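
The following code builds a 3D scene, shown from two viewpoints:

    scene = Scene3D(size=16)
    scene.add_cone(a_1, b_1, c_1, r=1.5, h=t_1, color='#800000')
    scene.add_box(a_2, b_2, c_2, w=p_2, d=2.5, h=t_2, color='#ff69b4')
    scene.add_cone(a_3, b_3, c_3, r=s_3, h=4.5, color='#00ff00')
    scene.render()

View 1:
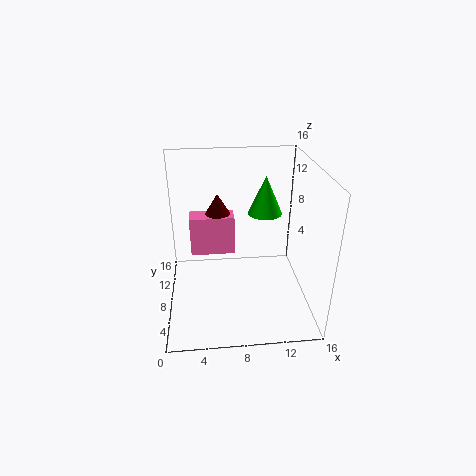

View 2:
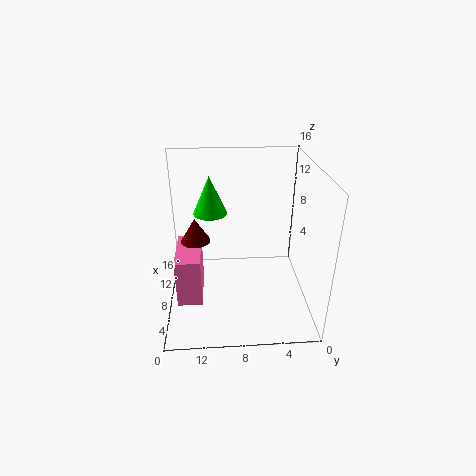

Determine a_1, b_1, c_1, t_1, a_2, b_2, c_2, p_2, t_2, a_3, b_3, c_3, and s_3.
a_1 = 6; b_1 = 12.5; c_1 = 9; t_1 = 2.5; a_2 = 2.5; b_2 = 12; c_2 = 3.5; p_2 = 5.5; t_2 = 5; a_3 = 11.5; b_3 = 11; c_3 = 9.5; s_3 = 2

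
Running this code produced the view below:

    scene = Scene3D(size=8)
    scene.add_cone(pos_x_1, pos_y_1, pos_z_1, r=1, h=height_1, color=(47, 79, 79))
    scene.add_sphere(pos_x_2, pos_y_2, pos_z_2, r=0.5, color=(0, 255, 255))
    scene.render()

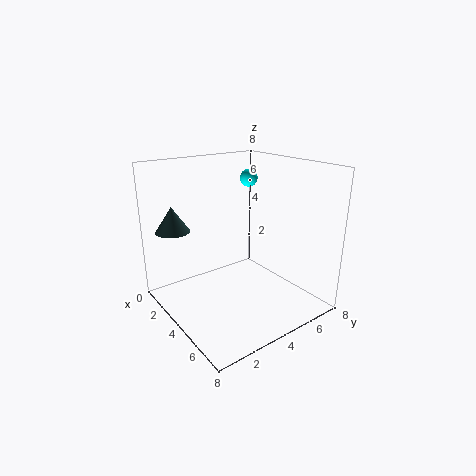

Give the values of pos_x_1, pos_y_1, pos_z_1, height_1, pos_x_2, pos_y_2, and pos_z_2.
pos_x_1 = 1; pos_y_1 = 1.5; pos_z_1 = 4; height_1 = 1.5; pos_x_2 = 3; pos_y_2 = 5.5; pos_z_2 = 7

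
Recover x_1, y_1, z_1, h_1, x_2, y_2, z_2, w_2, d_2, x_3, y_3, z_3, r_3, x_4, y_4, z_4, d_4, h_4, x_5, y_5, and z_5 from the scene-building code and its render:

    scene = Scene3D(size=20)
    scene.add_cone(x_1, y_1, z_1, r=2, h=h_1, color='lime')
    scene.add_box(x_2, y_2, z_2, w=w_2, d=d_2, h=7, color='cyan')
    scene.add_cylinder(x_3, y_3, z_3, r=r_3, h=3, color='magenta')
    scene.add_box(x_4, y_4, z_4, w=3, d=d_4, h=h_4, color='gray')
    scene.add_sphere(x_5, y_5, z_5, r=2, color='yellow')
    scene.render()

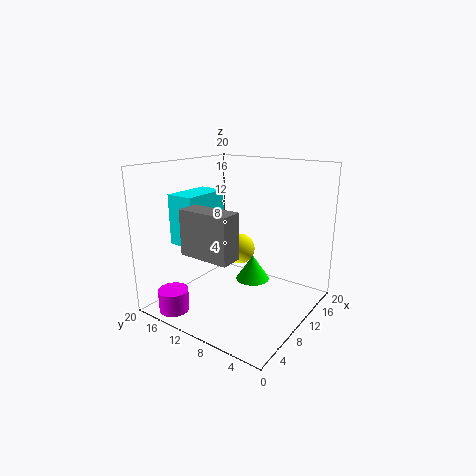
x_1 = 6; y_1 = 5; z_1 = 7; h_1 = 3; x_2 = 5; y_2 = 14; z_2 = 9; w_2 = 7; d_2 = 4; x_3 = 2; y_3 = 15; z_3 = 1; r_3 = 2; x_4 = 3; y_4 = 7; z_4 = 9; d_4 = 7; h_4 = 6; x_5 = 9; y_5 = 9; z_5 = 9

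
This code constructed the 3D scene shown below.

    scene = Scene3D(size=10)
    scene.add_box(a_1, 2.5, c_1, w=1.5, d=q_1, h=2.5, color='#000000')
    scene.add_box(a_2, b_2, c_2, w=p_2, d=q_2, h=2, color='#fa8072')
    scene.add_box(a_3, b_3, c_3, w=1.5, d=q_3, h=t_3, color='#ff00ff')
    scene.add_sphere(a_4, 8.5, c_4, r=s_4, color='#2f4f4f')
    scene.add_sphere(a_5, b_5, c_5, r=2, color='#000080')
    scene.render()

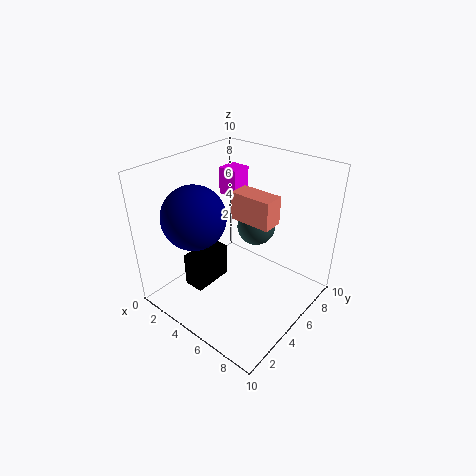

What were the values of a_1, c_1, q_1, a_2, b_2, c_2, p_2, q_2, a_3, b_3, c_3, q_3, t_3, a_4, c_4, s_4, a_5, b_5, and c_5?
a_1 = 2; c_1 = 1; q_1 = 3; a_2 = 4; b_2 = 5.5; c_2 = 6; p_2 = 3; q_2 = 1.5; a_3 = 2; b_3 = 6.5; c_3 = 7; q_3 = 1.5; t_3 = 2; a_4 = 4; c_4 = 4; s_4 = 1.5; a_5 = 4; b_5 = 2; c_5 = 7.5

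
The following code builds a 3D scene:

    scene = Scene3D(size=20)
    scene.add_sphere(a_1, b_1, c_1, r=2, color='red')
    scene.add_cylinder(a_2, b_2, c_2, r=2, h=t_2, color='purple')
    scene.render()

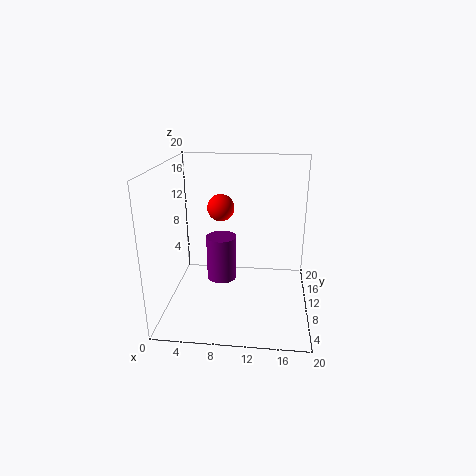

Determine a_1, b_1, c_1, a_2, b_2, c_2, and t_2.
a_1 = 7
b_1 = 14
c_1 = 13
a_2 = 8
b_2 = 8
c_2 = 5
t_2 = 6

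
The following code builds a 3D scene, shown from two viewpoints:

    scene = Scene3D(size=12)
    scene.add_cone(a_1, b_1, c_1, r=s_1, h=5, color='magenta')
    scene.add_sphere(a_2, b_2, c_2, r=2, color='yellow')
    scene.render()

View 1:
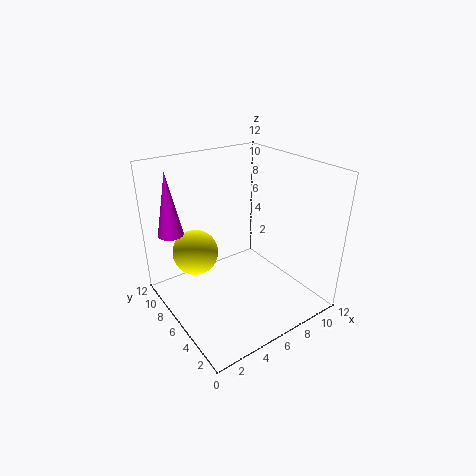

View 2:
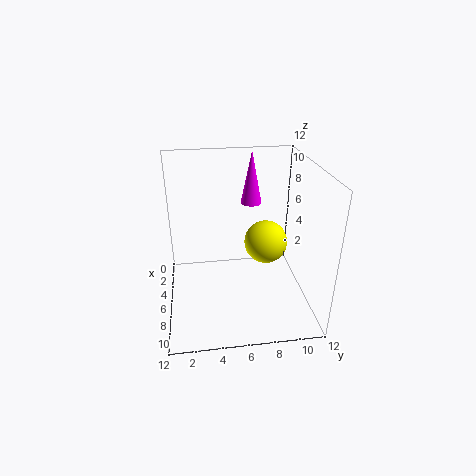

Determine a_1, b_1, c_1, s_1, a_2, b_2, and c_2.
a_1 = 1; b_1 = 8; c_1 = 7; s_1 = 1; a_2 = 3.5; b_2 = 9; c_2 = 4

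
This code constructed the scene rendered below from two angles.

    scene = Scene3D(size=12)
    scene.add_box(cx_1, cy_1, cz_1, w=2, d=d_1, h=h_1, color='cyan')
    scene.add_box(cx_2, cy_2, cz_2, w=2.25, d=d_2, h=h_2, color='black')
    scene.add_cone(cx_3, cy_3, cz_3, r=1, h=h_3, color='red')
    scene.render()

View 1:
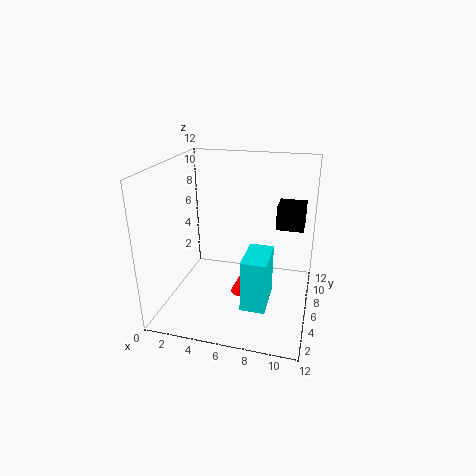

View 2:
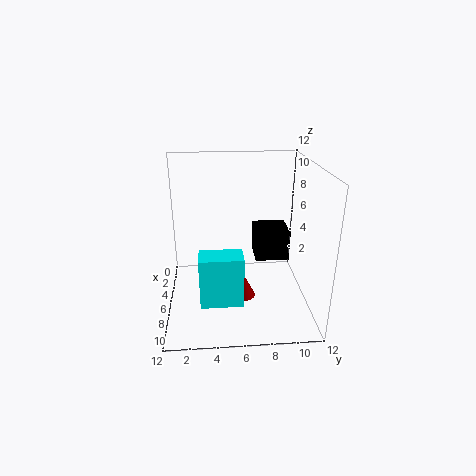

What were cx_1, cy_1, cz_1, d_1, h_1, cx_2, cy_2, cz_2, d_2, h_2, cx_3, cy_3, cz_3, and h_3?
cx_1 = 7; cy_1 = 2.75; cz_1 = 1.25; d_1 = 3.5; h_1 = 4.25; cx_2 = 9; cy_2 = 6.75; cz_2 = 6.75; d_2 = 2.25; h_2 = 2; cx_3 = 6.25; cy_3 = 6.5; cz_3 = 0.5; h_3 = 2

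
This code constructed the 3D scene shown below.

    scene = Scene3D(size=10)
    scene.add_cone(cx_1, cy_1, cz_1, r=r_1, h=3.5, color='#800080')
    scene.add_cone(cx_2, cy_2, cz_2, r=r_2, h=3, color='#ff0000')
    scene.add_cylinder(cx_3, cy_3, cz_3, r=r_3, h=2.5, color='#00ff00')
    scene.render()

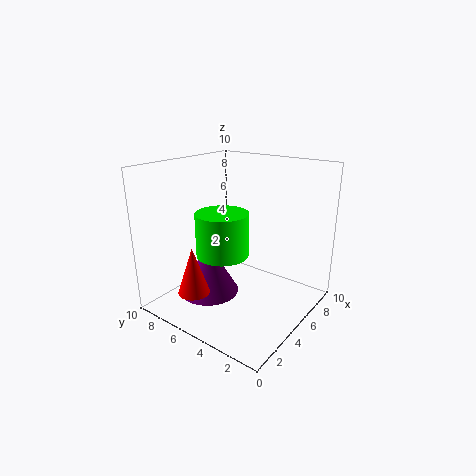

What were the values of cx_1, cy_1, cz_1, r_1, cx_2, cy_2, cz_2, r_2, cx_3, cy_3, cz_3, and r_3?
cx_1 = 3, cy_1 = 6, cz_1 = 1.5, r_1 = 2, cx_2 = 1, cy_2 = 5.5, cz_2 = 2.5, r_2 = 1, cx_3 = 1.5, cy_3 = 3.5, cz_3 = 5.5, r_3 = 1.5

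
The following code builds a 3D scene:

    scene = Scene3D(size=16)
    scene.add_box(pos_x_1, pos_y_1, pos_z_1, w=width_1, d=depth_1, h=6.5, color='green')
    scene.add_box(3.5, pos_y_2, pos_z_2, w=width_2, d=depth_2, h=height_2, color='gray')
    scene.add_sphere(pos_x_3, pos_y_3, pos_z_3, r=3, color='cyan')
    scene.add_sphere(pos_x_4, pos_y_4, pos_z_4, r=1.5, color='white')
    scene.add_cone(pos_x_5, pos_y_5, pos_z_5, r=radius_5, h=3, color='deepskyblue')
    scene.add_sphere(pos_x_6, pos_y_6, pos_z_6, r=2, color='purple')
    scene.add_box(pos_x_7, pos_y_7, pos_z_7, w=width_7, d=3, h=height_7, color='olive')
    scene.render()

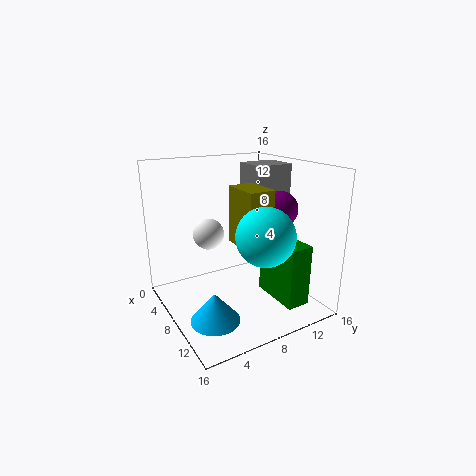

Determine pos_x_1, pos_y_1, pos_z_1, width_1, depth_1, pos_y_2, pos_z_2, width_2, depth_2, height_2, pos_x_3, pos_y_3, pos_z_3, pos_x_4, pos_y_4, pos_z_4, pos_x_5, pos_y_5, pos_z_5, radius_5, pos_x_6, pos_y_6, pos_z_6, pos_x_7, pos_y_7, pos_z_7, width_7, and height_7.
pos_x_1 = 9.5, pos_y_1 = 10, pos_z_1 = 2, width_1 = 5.5, depth_1 = 2.5, pos_y_2 = 11, pos_z_2 = 10, width_2 = 4, depth_2 = 4.5, height_2 = 5.5, pos_x_3 = 12.5, pos_y_3 = 8.5, pos_z_3 = 9.5, pos_x_4 = 10, pos_y_4 = 3.5, pos_z_4 = 10, pos_x_5 = 12, pos_y_5 = 3, pos_z_5 = 1.5, radius_5 = 2.5, pos_x_6 = 9.5, pos_y_6 = 12.5, pos_z_6 = 11, pos_x_7 = 6, pos_y_7 = 8, pos_z_7 = 7, width_7 = 4.5, height_7 = 6.5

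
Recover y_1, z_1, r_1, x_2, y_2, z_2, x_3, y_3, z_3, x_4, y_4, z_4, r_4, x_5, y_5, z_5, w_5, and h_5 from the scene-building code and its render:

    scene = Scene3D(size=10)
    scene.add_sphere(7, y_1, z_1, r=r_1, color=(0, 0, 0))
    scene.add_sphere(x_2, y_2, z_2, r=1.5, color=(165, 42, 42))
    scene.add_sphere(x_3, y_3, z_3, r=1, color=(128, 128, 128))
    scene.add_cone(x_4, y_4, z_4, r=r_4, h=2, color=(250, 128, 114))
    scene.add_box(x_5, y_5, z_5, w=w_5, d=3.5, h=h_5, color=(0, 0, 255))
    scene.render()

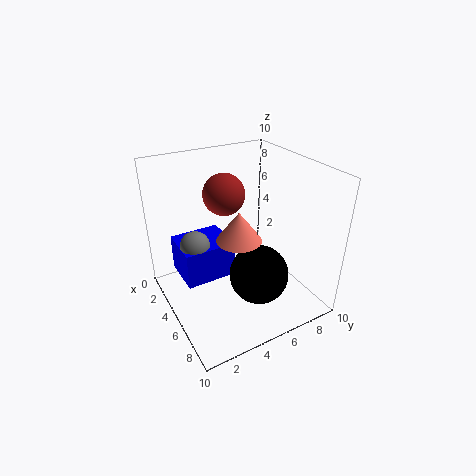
y_1 = 5.5, z_1 = 3, r_1 = 2, x_2 = 3, y_2 = 5, z_2 = 7.5, x_3 = 4.5, y_3 = 2, z_3 = 5, x_4 = 6, y_4 = 4.5, z_4 = 5.5, r_4 = 1.5, x_5 = 2.5, y_5 = 1, z_5 = 2.5, w_5 = 3, h_5 = 2.5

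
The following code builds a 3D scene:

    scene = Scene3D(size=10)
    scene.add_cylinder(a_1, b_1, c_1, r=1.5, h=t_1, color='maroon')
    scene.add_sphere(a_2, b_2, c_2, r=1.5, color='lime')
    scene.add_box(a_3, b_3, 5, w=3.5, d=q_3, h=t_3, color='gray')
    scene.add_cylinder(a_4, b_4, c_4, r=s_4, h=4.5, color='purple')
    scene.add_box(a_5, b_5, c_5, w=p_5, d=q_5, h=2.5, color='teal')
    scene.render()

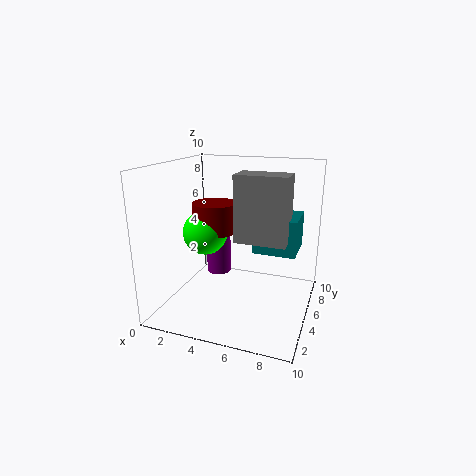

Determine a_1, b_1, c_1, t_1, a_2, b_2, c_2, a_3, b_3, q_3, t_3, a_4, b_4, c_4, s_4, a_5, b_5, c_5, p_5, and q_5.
a_1 = 3.5; b_1 = 4.5; c_1 = 5.5; t_1 = 2; a_2 = 3; b_2 = 4; c_2 = 5.5; a_3 = 5; b_3 = 4; q_3 = 2; t_3 = 4.5; a_4 = 2; b_4 = 8.5; c_4 = 0.5; s_4 = 1; a_5 = 6; b_5 = 5; c_5 = 4; p_5 = 3; q_5 = 3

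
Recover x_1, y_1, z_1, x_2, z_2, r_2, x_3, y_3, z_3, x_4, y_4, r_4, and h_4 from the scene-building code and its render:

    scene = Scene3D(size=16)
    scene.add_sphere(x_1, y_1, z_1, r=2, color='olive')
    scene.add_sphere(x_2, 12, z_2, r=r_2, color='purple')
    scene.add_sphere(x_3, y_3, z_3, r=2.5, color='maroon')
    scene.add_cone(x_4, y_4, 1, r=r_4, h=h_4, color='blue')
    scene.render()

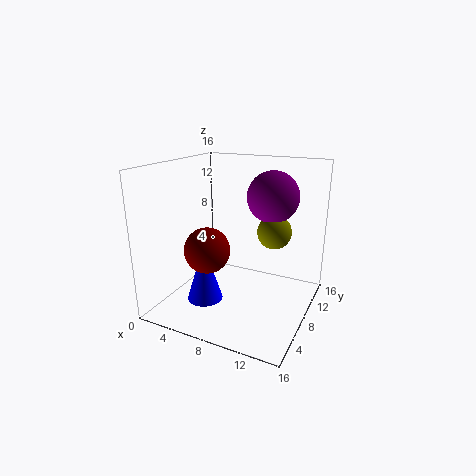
x_1 = 11, y_1 = 11.5, z_1 = 8, x_2 = 10.5, z_2 = 12, r_2 = 3, x_3 = 5.5, y_3 = 5.5, z_3 = 7, x_4 = 5, y_4 = 5.5, r_4 = 2, h_4 = 6.5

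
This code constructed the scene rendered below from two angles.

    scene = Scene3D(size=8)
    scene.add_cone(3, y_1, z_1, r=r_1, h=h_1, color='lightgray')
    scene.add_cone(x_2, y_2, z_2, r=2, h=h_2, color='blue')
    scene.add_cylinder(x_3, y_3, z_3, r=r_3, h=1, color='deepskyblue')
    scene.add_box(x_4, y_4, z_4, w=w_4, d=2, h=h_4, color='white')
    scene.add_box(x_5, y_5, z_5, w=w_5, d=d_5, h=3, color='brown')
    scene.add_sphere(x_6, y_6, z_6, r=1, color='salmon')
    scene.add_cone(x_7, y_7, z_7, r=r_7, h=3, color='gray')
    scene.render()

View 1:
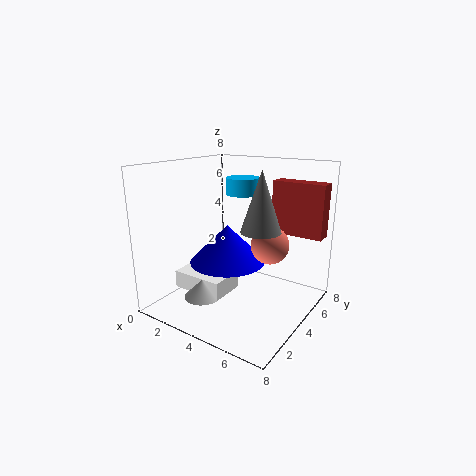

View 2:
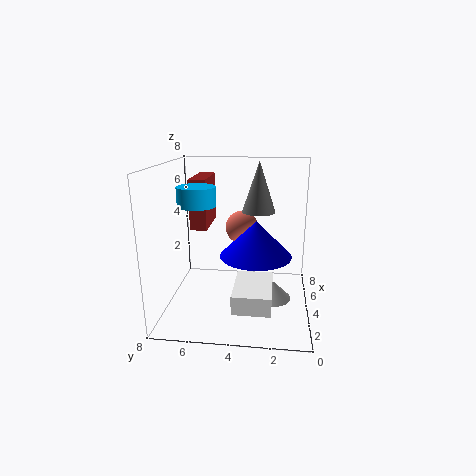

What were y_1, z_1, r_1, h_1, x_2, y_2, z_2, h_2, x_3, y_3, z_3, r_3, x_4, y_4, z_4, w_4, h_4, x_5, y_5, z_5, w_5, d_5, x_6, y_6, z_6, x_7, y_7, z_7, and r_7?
y_1 = 2; z_1 = 1; r_1 = 1; h_1 = 1; x_2 = 4; y_2 = 3; z_2 = 3; h_2 = 2; x_3 = 3; y_3 = 6; z_3 = 6; r_3 = 1; x_4 = 1; y_4 = 2; z_4 = 1; w_4 = 3; h_4 = 1; x_5 = 5; y_5 = 6; z_5 = 4; w_5 = 3; d_5 = 1; x_6 = 6; y_6 = 4; z_6 = 4; x_7 = 6; y_7 = 3; z_7 = 5; r_7 = 1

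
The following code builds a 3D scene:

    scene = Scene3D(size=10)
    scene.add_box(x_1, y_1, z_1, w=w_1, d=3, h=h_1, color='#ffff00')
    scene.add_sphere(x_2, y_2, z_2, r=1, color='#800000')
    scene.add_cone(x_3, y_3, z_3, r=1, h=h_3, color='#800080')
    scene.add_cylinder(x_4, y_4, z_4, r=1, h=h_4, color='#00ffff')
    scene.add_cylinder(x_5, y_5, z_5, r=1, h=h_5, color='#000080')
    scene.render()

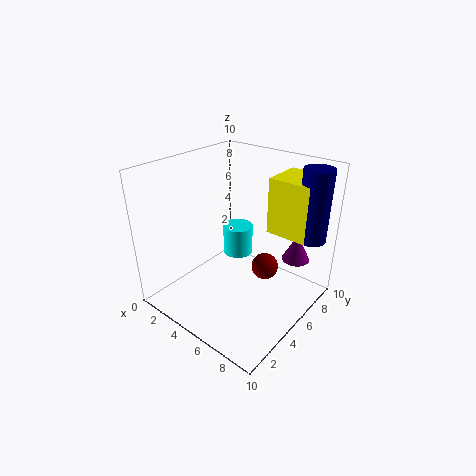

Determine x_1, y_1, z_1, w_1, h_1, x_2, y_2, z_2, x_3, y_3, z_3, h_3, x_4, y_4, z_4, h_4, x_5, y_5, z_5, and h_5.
x_1 = 6
y_1 = 7
z_1 = 5
w_1 = 3
h_1 = 4
x_2 = 6
y_2 = 7
z_2 = 2
x_3 = 8
y_3 = 8
z_3 = 3
h_3 = 2
x_4 = 5
y_4 = 5
z_4 = 4
h_4 = 2
x_5 = 9
y_5 = 8
z_5 = 5
h_5 = 5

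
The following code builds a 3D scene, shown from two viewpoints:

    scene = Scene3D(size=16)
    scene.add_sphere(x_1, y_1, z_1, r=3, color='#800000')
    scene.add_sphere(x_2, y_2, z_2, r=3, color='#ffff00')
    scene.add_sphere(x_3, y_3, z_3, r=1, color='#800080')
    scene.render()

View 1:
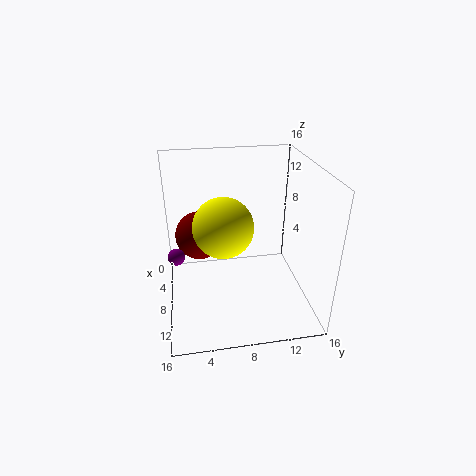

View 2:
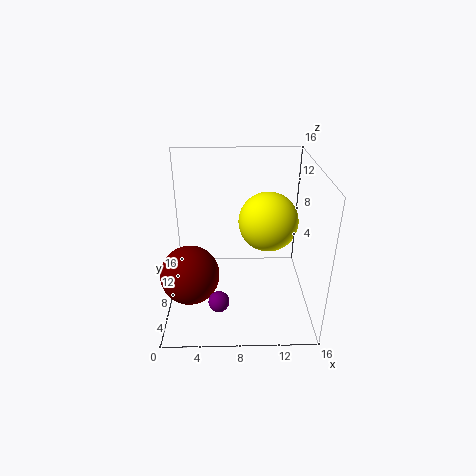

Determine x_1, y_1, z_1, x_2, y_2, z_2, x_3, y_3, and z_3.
x_1 = 3, y_1 = 4, z_1 = 6, x_2 = 11, y_2 = 6, z_2 = 11, x_3 = 6, y_3 = 1, z_3 = 5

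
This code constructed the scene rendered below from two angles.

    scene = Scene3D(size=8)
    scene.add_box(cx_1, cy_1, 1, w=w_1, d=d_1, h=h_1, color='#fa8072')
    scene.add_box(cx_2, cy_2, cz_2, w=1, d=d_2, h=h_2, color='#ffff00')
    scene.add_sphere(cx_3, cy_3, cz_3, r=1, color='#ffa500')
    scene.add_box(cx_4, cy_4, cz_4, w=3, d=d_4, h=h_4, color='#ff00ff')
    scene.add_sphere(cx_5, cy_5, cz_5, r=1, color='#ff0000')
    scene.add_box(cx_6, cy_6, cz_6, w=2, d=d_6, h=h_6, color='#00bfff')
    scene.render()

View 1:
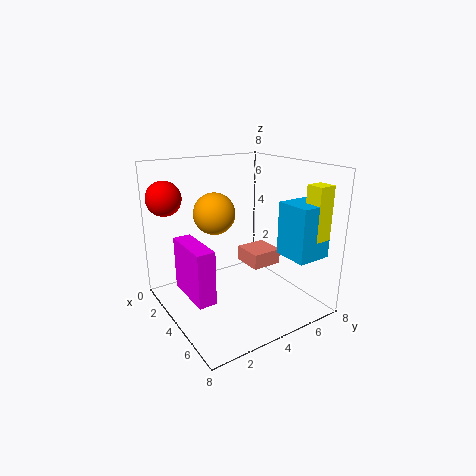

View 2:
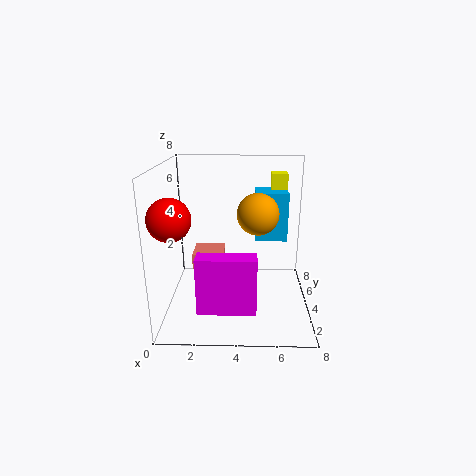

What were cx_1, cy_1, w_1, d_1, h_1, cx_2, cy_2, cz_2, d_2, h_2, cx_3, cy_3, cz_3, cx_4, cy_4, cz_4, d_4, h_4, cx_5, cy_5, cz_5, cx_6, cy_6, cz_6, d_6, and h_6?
cx_1 = 1, cy_1 = 6, w_1 = 2, d_1 = 2, h_1 = 1, cx_2 = 6, cy_2 = 7, cz_2 = 4, d_2 = 1, h_2 = 3, cx_3 = 5, cy_3 = 2, cz_3 = 6, cx_4 = 2, cy_4 = 1, cz_4 = 1, d_4 = 1, h_4 = 3, cx_5 = 1, cy_5 = 1, cz_5 = 6, cx_6 = 5, cy_6 = 6, cz_6 = 3, d_6 = 2, h_6 = 3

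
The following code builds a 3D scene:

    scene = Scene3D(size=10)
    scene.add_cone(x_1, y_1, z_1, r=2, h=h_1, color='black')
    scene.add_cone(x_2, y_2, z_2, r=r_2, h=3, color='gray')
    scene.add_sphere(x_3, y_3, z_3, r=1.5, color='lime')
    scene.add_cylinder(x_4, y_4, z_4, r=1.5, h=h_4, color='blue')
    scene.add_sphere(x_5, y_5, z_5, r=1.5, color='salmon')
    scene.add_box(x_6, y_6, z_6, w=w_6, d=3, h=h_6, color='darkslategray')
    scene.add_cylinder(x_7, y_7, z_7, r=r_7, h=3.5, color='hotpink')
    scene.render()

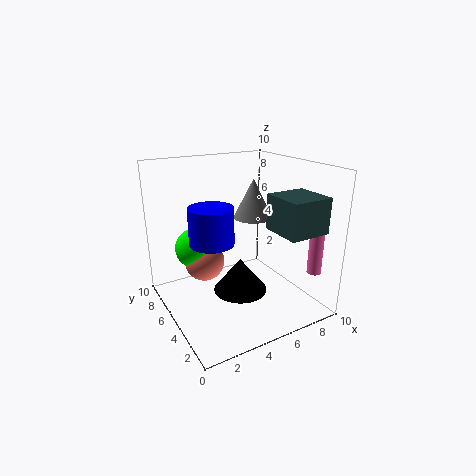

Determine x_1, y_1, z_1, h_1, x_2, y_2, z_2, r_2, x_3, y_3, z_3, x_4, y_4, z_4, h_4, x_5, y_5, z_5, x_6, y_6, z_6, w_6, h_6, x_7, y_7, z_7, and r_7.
x_1 = 5.5
y_1 = 5.5
z_1 = 0.5
h_1 = 2.5
x_2 = 7.5
y_2 = 7
z_2 = 5.5
r_2 = 1.5
x_3 = 3
y_3 = 8
z_3 = 3.5
x_4 = 3
y_4 = 5
z_4 = 5
h_4 = 2.5
x_5 = 3.5
y_5 = 7.5
z_5 = 2.5
x_6 = 7
y_6 = 1.5
z_6 = 5.5
w_6 = 3
h_6 = 2.5
x_7 = 9.5
y_7 = 2
z_7 = 2.5
r_7 = 0.5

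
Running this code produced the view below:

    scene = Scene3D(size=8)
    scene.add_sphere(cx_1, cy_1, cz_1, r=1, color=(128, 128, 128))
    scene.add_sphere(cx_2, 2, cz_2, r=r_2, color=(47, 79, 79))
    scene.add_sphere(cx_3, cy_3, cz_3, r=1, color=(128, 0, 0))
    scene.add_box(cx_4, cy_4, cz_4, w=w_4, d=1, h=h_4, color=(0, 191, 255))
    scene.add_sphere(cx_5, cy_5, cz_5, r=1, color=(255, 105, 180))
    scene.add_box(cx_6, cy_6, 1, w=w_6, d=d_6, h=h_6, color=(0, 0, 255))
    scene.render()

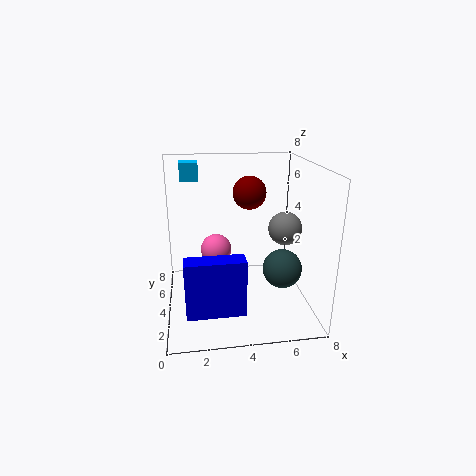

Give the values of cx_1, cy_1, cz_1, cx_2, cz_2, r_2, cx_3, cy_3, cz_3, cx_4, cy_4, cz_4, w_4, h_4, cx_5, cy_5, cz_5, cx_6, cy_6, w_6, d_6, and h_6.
cx_1 = 7, cy_1 = 5, cz_1 = 4, cx_2 = 6, cz_2 = 3, r_2 = 1, cx_3 = 5, cy_3 = 6, cz_3 = 6, cx_4 = 1, cy_4 = 5, cz_4 = 7, w_4 = 1, h_4 = 1, cx_5 = 3, cy_5 = 7, cz_5 = 2, cx_6 = 1, cy_6 = 1, w_6 = 3, d_6 = 1, h_6 = 3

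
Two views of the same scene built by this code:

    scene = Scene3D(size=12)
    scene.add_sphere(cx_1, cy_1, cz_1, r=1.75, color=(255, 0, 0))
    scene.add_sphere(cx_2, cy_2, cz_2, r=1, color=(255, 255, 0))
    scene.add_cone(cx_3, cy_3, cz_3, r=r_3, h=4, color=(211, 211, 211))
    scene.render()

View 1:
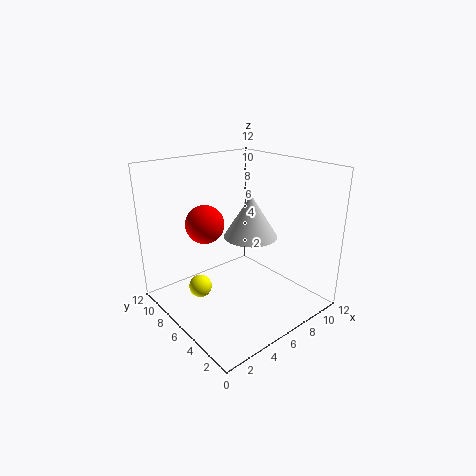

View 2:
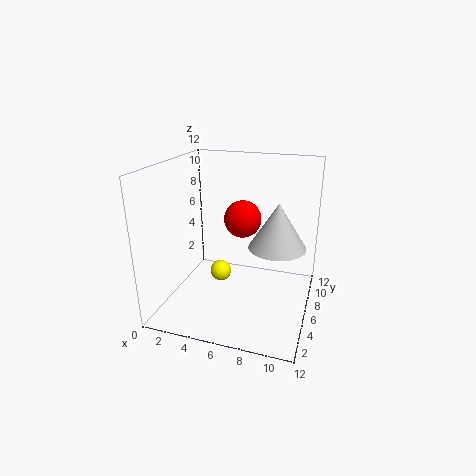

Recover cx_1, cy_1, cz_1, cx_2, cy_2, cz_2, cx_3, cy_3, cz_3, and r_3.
cx_1 = 5.25; cy_1 = 9.75; cz_1 = 6.25; cx_2 = 3.5; cy_2 = 8.25; cz_2 = 1.25; cx_3 = 9; cy_3 = 7.75; cz_3 = 4.75; r_3 = 2.5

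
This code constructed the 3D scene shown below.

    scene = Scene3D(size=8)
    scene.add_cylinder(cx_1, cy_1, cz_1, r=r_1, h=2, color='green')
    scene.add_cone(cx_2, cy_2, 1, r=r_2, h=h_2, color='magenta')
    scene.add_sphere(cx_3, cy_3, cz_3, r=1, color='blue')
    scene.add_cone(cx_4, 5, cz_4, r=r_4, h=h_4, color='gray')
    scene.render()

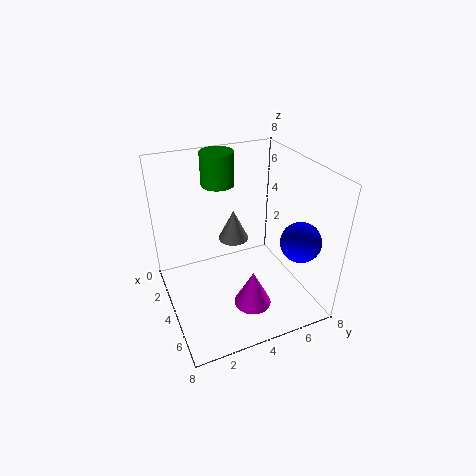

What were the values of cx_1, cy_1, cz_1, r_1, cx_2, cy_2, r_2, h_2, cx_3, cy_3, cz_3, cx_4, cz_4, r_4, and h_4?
cx_1 = 1; cy_1 = 4; cz_1 = 6; r_1 = 1; cx_2 = 6; cy_2 = 4; r_2 = 1; h_2 = 2; cx_3 = 7; cy_3 = 6; cz_3 = 5; cx_4 = 1; cz_4 = 2; r_4 = 1; h_4 = 2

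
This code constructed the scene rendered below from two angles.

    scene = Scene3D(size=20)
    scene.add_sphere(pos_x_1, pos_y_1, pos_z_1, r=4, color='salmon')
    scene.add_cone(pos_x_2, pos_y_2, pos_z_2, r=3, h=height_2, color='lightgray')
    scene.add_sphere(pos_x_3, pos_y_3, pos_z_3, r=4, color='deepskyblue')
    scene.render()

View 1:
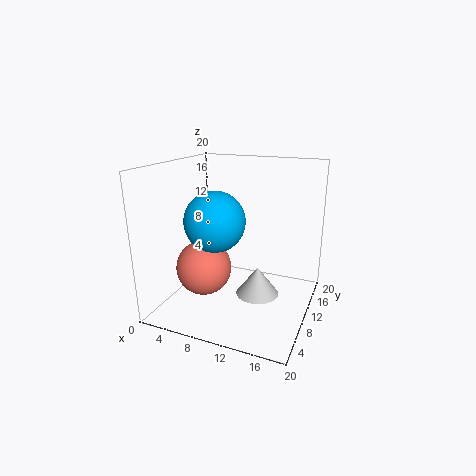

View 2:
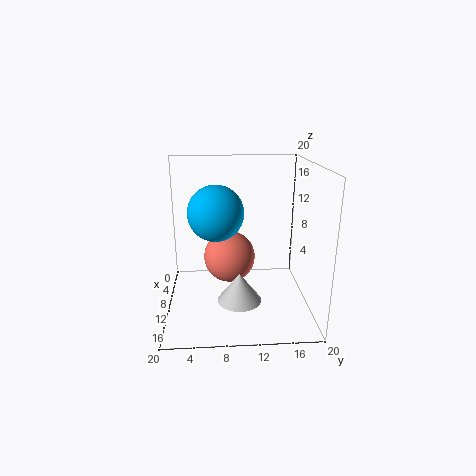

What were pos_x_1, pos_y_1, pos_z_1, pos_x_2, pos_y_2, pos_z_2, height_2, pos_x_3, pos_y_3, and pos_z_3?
pos_x_1 = 5, pos_y_1 = 9, pos_z_1 = 5, pos_x_2 = 13, pos_y_2 = 10, pos_z_2 = 2, height_2 = 4, pos_x_3 = 8, pos_y_3 = 7, pos_z_3 = 13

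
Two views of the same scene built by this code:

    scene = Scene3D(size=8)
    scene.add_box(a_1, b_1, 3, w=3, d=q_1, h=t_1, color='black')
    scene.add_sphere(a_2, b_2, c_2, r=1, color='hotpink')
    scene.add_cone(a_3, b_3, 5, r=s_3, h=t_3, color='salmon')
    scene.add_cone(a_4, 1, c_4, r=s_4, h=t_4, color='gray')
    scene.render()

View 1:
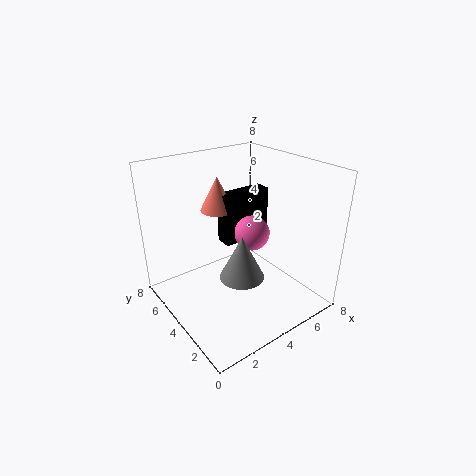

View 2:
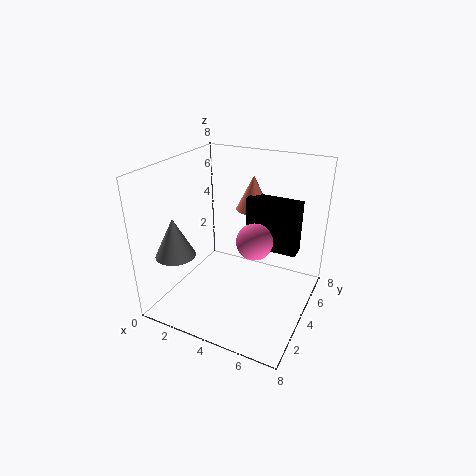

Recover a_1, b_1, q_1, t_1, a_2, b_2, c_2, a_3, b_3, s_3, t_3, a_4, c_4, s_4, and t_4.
a_1 = 4, b_1 = 5, q_1 = 1, t_1 = 3, a_2 = 5, b_2 = 4, c_2 = 4, a_3 = 4, b_3 = 6, s_3 = 1, t_3 = 2, a_4 = 2, c_4 = 4, s_4 = 1, t_4 = 2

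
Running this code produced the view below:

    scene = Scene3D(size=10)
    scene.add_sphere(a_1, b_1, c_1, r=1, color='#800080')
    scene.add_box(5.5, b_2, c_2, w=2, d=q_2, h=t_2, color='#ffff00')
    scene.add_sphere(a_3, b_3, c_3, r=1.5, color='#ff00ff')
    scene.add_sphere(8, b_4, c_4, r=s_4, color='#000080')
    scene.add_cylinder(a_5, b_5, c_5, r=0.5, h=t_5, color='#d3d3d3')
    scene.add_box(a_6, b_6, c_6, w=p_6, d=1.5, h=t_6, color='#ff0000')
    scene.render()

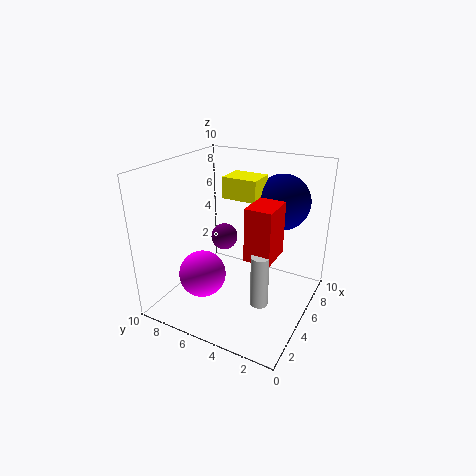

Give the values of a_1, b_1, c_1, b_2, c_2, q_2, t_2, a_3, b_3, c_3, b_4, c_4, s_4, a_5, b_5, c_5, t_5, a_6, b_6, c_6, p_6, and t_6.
a_1 = 6.5
b_1 = 7
c_1 = 4
b_2 = 4
c_2 = 7.5
q_2 = 2.5
t_2 = 1.5
a_3 = 2
b_3 = 6
c_3 = 3.5
b_4 = 3
c_4 = 7
s_4 = 2
a_5 = 1
b_5 = 1.5
c_5 = 3.5
t_5 = 3
a_6 = 1
b_6 = 1
c_6 = 6
p_6 = 2
t_6 = 3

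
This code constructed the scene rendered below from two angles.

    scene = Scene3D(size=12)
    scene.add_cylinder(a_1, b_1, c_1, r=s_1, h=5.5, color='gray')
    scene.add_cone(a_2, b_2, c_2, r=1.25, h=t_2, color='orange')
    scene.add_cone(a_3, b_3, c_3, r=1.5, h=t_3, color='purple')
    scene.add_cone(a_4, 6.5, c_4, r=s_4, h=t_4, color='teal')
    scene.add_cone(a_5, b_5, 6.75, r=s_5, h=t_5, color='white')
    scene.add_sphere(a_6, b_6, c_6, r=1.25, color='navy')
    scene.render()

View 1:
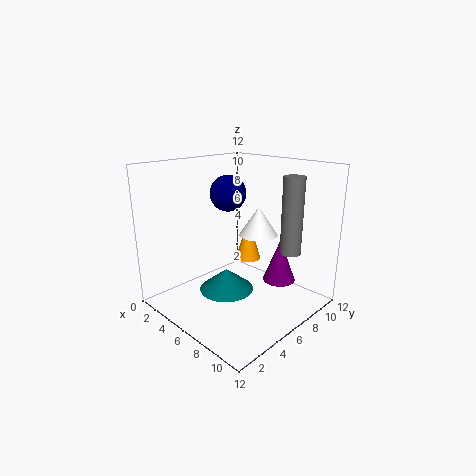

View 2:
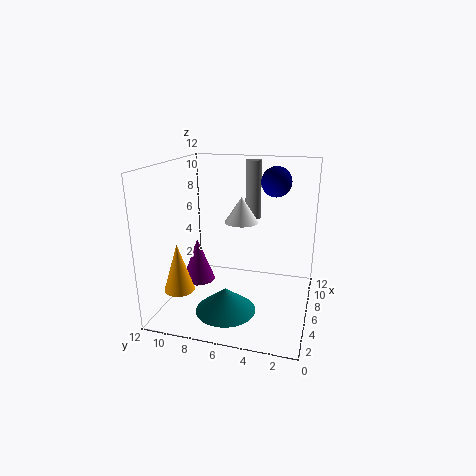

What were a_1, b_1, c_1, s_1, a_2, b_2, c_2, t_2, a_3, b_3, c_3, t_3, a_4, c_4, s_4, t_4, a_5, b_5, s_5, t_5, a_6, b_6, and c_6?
a_1 = 11.25; b_1 = 6; c_1 = 6.25; s_1 = 0.75; a_2 = 3.25; b_2 = 10.25; c_2 = 2; t_2 = 4; a_3 = 7.25; b_3 = 10.25; c_3 = 1; t_3 = 4; a_4 = 4; c_4 = 0.25; s_4 = 2.5; t_4 = 2; a_5 = 8; b_5 = 6.25; s_5 = 1.5; t_5 = 2.25; a_6 = 7.75; b_6 = 3.25; c_6 = 10.5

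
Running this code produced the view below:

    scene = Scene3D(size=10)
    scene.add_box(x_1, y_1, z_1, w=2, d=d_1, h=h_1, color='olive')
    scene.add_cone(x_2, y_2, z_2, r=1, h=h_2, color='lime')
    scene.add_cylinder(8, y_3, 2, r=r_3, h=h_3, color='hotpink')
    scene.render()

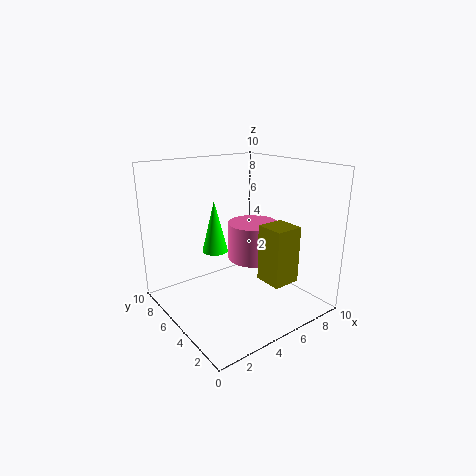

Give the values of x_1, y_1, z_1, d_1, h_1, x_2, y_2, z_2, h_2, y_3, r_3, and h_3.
x_1 = 6, y_1 = 2, z_1 = 2, d_1 = 2, h_1 = 4, x_2 = 5, y_2 = 8, z_2 = 3, h_2 = 4, y_3 = 7, r_3 = 2, h_3 = 3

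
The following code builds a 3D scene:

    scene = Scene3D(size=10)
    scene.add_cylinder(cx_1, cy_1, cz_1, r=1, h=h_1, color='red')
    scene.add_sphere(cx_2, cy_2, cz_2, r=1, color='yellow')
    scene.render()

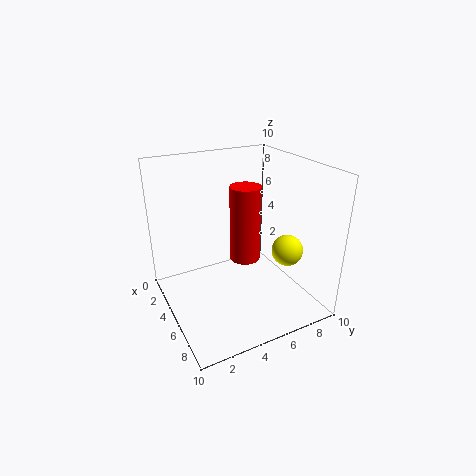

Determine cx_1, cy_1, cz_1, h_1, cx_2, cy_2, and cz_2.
cx_1 = 6, cy_1 = 5, cz_1 = 4, h_1 = 5, cx_2 = 8, cy_2 = 7, cz_2 = 5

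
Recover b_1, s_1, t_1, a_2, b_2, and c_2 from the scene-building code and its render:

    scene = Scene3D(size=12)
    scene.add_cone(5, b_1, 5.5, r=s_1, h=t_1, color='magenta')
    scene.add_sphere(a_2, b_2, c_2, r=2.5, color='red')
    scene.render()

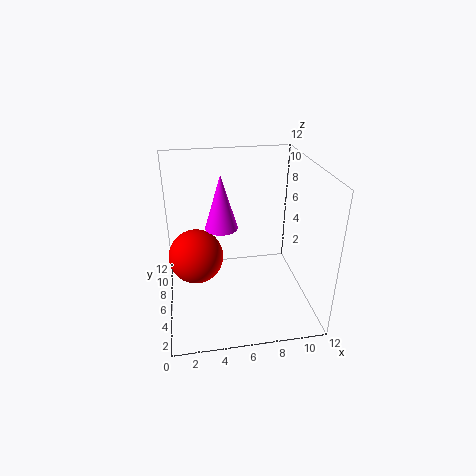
b_1 = 9; s_1 = 1.5; t_1 = 5; a_2 = 2.5; b_2 = 8.5; c_2 = 3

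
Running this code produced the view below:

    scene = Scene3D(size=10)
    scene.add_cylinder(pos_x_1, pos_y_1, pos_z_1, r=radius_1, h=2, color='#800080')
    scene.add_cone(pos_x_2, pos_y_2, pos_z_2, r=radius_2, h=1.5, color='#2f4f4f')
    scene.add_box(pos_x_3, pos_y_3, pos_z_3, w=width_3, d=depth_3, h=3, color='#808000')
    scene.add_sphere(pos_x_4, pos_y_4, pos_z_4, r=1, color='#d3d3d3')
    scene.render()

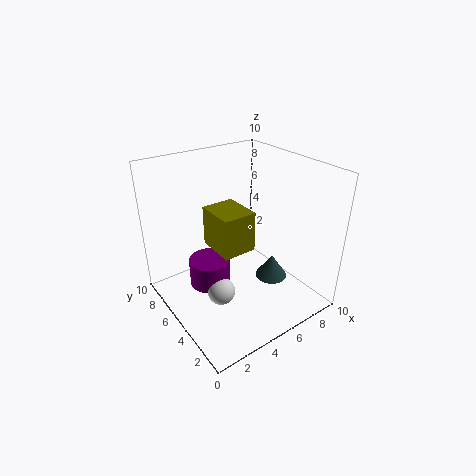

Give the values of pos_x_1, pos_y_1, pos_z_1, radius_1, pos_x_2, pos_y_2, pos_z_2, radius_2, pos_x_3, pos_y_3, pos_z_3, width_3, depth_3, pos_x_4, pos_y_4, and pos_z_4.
pos_x_1 = 3.5
pos_y_1 = 6.5
pos_z_1 = 1
radius_1 = 1.5
pos_x_2 = 5.5
pos_y_2 = 2
pos_z_2 = 3.5
radius_2 = 1
pos_x_3 = 4
pos_y_3 = 5
pos_z_3 = 3.5
width_3 = 2.5
depth_3 = 3
pos_x_4 = 3.5
pos_y_4 = 5
pos_z_4 = 1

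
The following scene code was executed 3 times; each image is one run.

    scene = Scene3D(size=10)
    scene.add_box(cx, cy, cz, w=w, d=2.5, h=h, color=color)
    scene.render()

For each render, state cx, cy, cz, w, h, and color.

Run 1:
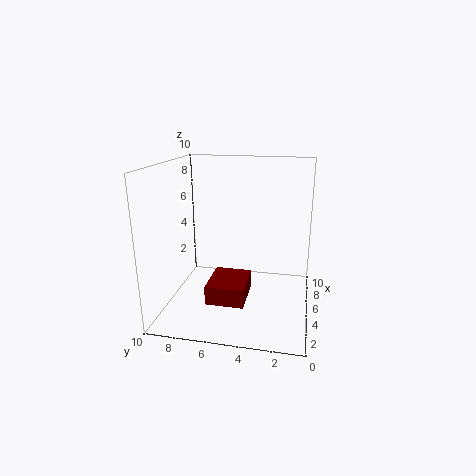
cx = 1.75, cy = 4, cz = 1.5, w = 3, h = 1.25, color = 'maroon'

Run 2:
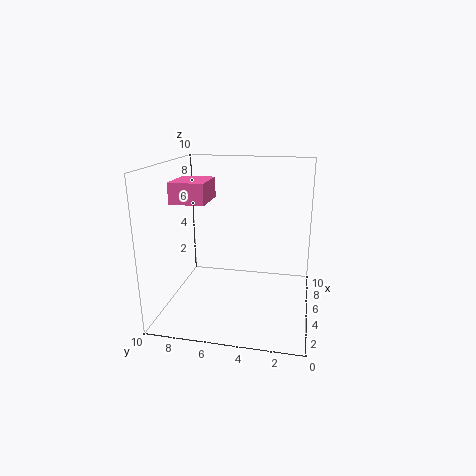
cx = 4.5, cy = 7.25, cz = 7.25, w = 3, h = 1.5, color = 'hotpink'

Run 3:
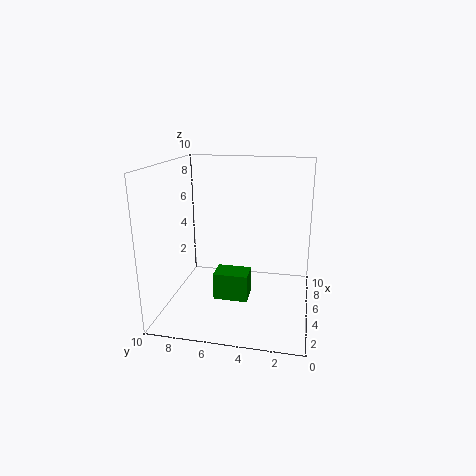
cx = 4.5, cy = 4.25, cz = 0.25, w = 1.75, h = 2, color = 'green'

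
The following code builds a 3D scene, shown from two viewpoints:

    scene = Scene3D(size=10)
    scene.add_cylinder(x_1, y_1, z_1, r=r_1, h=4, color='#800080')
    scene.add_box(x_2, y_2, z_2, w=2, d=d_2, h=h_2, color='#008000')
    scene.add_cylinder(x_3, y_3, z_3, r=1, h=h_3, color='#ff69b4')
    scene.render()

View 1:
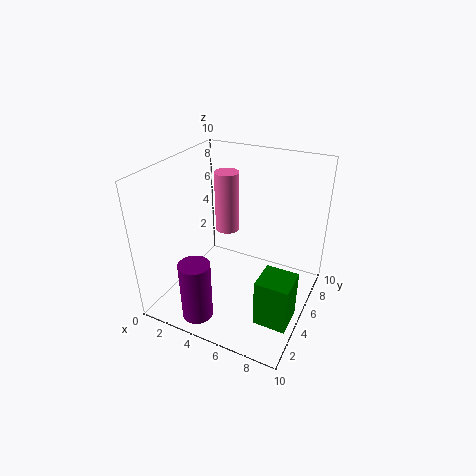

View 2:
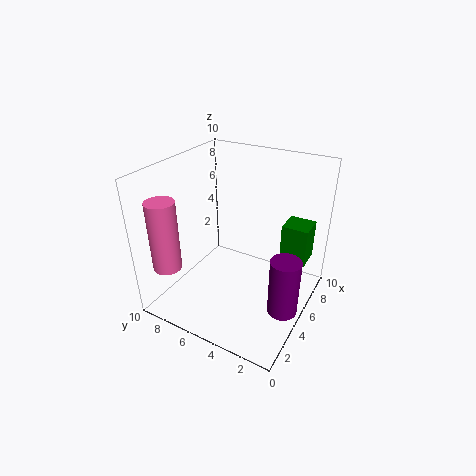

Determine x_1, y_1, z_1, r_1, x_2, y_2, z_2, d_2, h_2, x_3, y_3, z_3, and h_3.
x_1 = 4, y_1 = 1, z_1 = 1, r_1 = 1, x_2 = 8, y_2 = 1, z_2 = 2, d_2 = 2, h_2 = 3, x_3 = 2, y_3 = 9, z_3 = 3, h_3 = 5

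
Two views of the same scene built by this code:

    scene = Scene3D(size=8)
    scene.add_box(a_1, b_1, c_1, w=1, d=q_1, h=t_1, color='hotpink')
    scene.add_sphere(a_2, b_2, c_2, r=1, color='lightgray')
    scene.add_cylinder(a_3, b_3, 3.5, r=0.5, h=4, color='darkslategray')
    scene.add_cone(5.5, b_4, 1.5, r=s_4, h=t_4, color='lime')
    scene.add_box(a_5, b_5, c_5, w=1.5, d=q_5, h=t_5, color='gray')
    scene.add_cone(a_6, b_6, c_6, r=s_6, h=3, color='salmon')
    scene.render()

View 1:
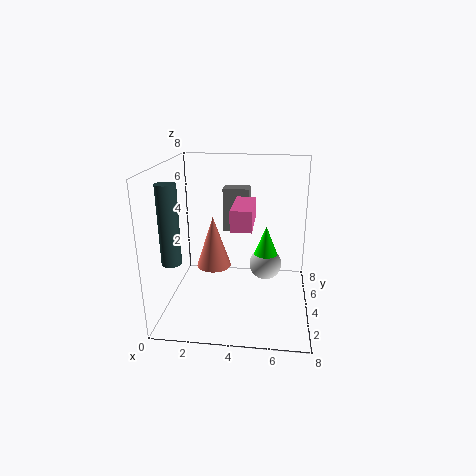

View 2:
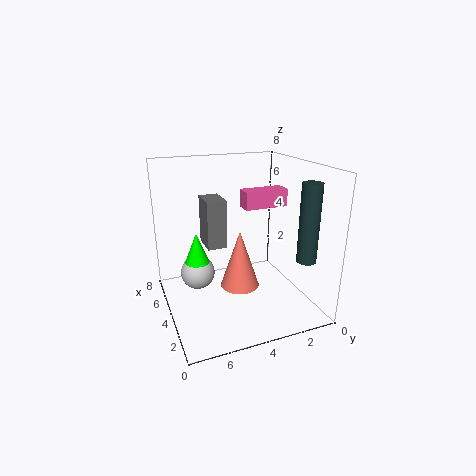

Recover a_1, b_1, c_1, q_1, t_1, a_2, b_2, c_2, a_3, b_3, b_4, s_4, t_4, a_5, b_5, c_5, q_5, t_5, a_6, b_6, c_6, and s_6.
a_1 = 4, b_1 = 1, c_1 = 5.5, q_1 = 2.5, t_1 = 1, a_2 = 5.5, b_2 = 6, c_2 = 1.5, a_3 = 1, b_3 = 1.5, b_4 = 6, s_4 = 1, t_4 = 2.5, a_5 = 3, b_5 = 5, c_5 = 4, q_5 = 1, t_5 = 2.5, a_6 = 2.5, b_6 = 4.5, c_6 = 2, s_6 = 1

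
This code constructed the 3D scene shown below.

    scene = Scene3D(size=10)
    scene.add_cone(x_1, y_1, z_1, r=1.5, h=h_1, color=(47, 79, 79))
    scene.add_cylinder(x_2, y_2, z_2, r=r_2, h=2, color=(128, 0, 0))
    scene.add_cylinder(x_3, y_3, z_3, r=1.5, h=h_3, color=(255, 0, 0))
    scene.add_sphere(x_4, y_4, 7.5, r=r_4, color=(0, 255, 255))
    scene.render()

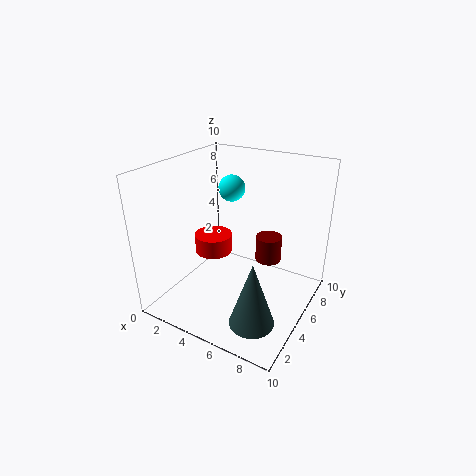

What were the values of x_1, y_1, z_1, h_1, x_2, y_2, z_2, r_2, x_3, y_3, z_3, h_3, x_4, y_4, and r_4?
x_1 = 7.5, y_1 = 2.5, z_1 = 0.5, h_1 = 4.5, x_2 = 6, y_2 = 8, z_2 = 2, r_2 = 1, x_3 = 1.5, y_3 = 7, z_3 = 2, h_3 = 1.5, x_4 = 3, y_4 = 7.5, r_4 = 1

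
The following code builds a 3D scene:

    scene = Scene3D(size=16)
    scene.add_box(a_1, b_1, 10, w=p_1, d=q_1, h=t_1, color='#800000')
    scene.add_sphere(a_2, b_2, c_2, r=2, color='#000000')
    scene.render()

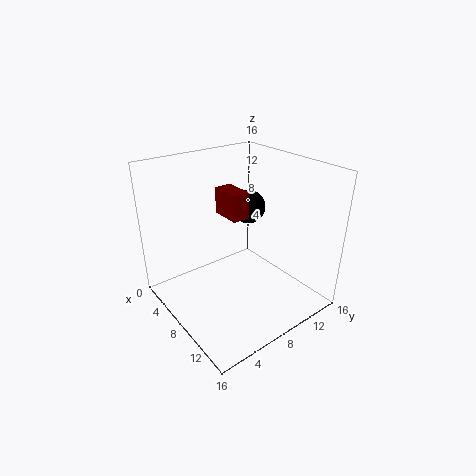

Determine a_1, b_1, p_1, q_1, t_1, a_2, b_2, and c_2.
a_1 = 4.5
b_1 = 7.5
p_1 = 3.5
q_1 = 2
t_1 = 3
a_2 = 5.5
b_2 = 11.5
c_2 = 10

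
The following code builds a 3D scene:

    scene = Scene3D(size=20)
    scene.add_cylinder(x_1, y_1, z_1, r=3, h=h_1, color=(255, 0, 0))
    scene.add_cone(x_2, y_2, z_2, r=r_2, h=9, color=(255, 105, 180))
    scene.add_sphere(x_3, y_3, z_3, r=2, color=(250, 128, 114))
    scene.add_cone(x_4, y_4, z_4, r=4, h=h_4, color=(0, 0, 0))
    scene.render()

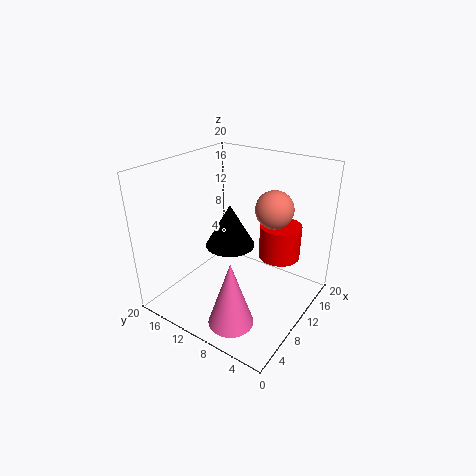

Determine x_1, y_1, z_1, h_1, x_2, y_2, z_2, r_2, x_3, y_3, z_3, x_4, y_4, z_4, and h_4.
x_1 = 15
y_1 = 6
z_1 = 6
h_1 = 5
x_2 = 4
y_2 = 7
z_2 = 1
r_2 = 3
x_3 = 5
y_3 = 2
z_3 = 18
x_4 = 15
y_4 = 15
z_4 = 5
h_4 = 7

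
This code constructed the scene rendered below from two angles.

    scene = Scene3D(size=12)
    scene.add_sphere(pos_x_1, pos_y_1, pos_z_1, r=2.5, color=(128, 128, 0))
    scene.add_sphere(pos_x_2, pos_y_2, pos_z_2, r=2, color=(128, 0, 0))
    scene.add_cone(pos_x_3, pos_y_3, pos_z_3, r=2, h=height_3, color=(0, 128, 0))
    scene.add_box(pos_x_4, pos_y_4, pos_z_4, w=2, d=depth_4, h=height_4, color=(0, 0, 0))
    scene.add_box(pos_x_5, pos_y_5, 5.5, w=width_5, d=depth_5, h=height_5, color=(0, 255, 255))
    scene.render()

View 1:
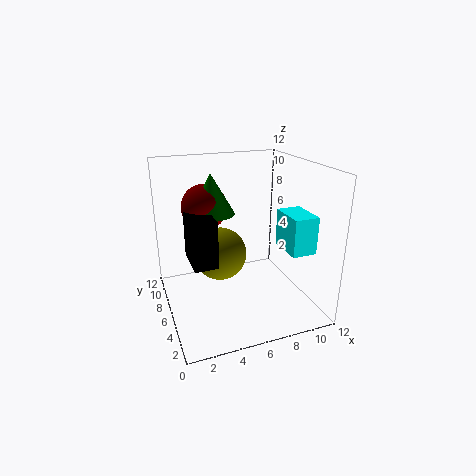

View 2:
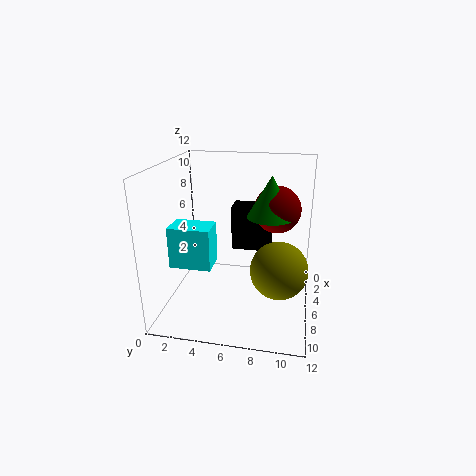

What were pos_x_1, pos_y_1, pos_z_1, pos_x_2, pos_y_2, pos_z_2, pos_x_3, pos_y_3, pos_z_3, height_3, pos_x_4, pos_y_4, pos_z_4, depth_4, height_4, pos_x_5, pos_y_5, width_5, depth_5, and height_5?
pos_x_1 = 5.5; pos_y_1 = 9.5; pos_z_1 = 3; pos_x_2 = 4; pos_y_2 = 9; pos_z_2 = 8; pos_x_3 = 4.5; pos_y_3 = 8.5; pos_z_3 = 7.5; height_3 = 3.5; pos_x_4 = 2; pos_y_4 = 5; pos_z_4 = 4; depth_4 = 3.5; height_4 = 4; pos_x_5 = 9; pos_y_5 = 2; width_5 = 2; depth_5 = 3; height_5 = 3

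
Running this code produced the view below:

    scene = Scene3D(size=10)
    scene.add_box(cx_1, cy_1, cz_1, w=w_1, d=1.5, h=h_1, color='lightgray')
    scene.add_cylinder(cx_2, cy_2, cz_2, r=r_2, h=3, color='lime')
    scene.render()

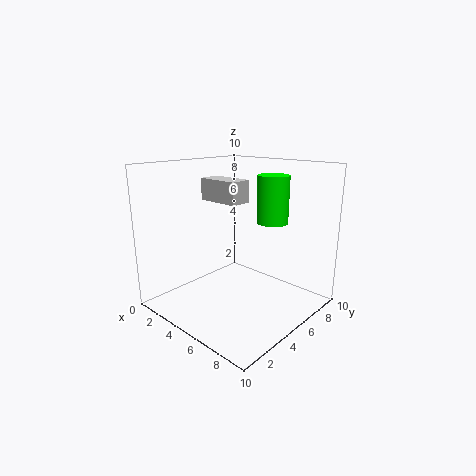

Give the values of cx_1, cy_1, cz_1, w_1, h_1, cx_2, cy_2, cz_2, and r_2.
cx_1 = 2.5; cy_1 = 4; cz_1 = 7.5; w_1 = 3; h_1 = 1.5; cx_2 = 7.5; cy_2 = 5.5; cz_2 = 6.5; r_2 = 1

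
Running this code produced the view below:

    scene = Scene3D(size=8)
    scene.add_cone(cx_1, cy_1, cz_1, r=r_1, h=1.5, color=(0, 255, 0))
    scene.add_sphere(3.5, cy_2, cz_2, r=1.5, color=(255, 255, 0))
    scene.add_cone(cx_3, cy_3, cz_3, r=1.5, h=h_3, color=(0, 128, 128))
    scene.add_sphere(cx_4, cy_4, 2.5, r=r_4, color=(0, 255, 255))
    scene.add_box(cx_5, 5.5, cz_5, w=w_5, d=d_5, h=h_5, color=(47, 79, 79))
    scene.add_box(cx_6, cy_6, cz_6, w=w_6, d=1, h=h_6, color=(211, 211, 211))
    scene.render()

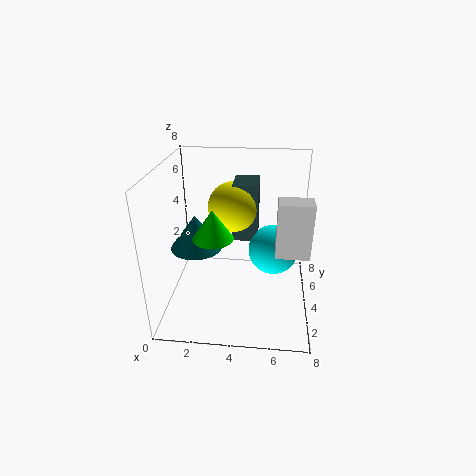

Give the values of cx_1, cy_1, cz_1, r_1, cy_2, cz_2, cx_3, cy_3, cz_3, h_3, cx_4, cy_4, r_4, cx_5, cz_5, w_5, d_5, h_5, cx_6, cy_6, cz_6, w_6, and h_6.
cx_1 = 3, cy_1 = 2, cz_1 = 5, r_1 = 1, cy_2 = 6, cz_2 = 5, cx_3 = 1.5, cy_3 = 4.5, cz_3 = 3, h_3 = 2, cx_4 = 6, cy_4 = 5.5, r_4 = 1.5, cx_5 = 3.5, cz_5 = 3, w_5 = 1.5, d_5 = 2, h_5 = 3.5, cx_6 = 6, cy_6 = 0.5, cz_6 = 5, w_6 = 1.5, h_6 = 2.5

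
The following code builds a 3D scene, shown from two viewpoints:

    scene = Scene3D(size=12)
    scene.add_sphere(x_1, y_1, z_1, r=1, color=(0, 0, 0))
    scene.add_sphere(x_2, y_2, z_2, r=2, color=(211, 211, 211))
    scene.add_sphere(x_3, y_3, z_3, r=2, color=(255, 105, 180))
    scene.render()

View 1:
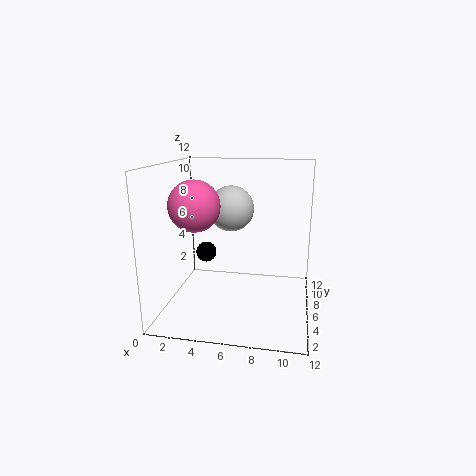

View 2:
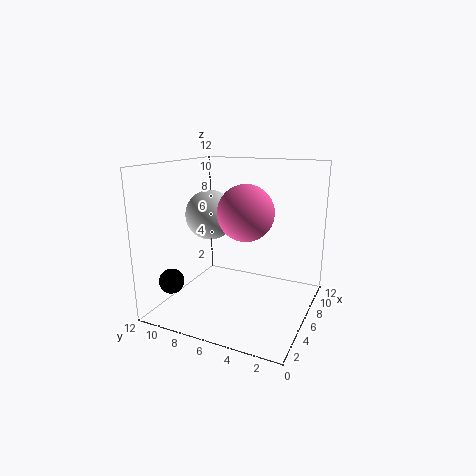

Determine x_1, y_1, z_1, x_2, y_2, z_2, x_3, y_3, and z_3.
x_1 = 2, y_1 = 10, z_1 = 3, x_2 = 5, y_2 = 8, z_2 = 8, x_3 = 3, y_3 = 4, z_3 = 9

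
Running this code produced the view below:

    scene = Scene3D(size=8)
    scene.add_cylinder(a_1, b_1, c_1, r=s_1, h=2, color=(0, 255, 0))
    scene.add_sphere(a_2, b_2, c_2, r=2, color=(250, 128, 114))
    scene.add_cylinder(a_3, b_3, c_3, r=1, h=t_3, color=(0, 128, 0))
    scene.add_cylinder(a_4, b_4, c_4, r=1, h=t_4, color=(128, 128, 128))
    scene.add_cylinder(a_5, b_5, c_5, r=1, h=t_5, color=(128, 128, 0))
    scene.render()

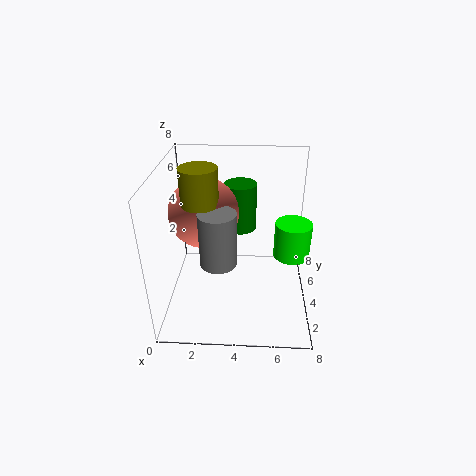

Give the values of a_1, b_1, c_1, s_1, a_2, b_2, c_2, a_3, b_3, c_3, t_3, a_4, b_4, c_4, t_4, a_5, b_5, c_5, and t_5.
a_1 = 7; b_1 = 4; c_1 = 3; s_1 = 1; a_2 = 2; b_2 = 5; c_2 = 5; a_3 = 4; b_3 = 7; c_3 = 3; t_3 = 3; a_4 = 3; b_4 = 3; c_4 = 3; t_4 = 3; a_5 = 2; b_5 = 4; c_5 = 6; t_5 = 2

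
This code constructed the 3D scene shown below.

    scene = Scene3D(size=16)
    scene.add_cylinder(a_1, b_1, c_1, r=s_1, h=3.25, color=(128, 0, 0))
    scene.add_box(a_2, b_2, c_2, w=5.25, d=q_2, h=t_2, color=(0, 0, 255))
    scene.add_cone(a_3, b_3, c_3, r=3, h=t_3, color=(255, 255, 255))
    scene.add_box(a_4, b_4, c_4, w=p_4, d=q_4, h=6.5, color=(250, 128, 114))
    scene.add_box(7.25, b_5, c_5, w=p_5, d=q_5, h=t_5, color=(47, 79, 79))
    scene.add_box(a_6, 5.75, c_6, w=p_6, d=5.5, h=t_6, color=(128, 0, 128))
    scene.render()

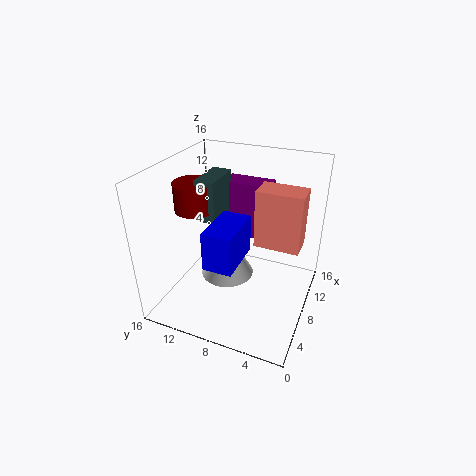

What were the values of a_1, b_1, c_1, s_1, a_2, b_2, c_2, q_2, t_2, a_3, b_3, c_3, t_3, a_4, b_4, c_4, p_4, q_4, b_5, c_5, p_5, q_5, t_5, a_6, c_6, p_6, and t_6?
a_1 = 8
b_1 = 13.25
c_1 = 10.5
s_1 = 2.25
a_2 = 2
b_2 = 6.25
c_2 = 7.5
q_2 = 3
t_2 = 4
a_3 = 7.75
b_3 = 9.25
c_3 = 3.25
t_3 = 5.25
a_4 = 8.25
b_4 = 1.25
c_4 = 7.25
p_4 = 3
q_4 = 5
b_5 = 10.5
c_5 = 9.5
p_5 = 4.75
q_5 = 2.25
t_5 = 4.75
a_6 = 11.25
c_6 = 6.25
p_6 = 2.75
t_6 = 6.75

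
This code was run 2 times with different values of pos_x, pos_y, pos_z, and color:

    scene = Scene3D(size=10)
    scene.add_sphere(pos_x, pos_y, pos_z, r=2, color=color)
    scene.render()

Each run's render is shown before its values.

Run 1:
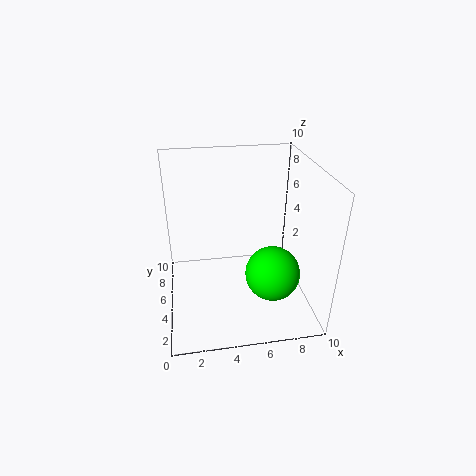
pos_x = 7.5
pos_y = 4.5
pos_z = 2
color = 'lime'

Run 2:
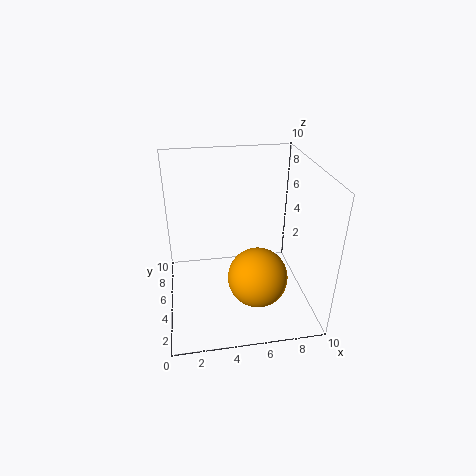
pos_x = 6
pos_y = 3
pos_z = 3
color = 'orange'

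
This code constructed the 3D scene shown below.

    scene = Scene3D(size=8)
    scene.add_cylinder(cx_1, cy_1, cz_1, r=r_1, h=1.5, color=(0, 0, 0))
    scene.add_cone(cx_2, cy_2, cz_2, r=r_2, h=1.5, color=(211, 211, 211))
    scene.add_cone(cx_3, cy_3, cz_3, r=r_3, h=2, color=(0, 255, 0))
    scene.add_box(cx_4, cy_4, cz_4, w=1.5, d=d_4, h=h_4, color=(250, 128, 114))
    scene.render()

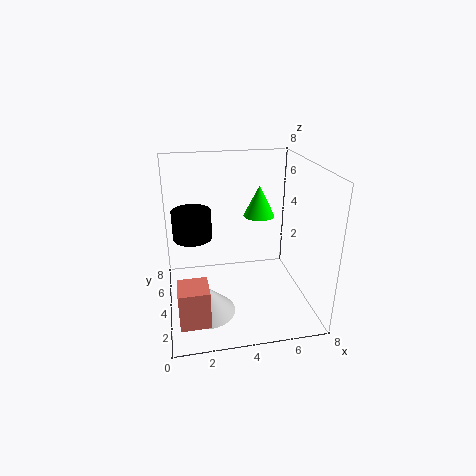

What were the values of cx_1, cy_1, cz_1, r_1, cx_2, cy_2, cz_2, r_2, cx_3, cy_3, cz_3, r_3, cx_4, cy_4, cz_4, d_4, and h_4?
cx_1 = 1.5
cy_1 = 3.5
cz_1 = 4.5
r_1 = 1
cx_2 = 2
cy_2 = 2.5
cz_2 = 0.5
r_2 = 1.5
cx_3 = 6
cy_3 = 7
cz_3 = 4
r_3 = 1
cx_4 = 0.5
cy_4 = 0.5
cz_4 = 1
d_4 = 1.5
h_4 = 2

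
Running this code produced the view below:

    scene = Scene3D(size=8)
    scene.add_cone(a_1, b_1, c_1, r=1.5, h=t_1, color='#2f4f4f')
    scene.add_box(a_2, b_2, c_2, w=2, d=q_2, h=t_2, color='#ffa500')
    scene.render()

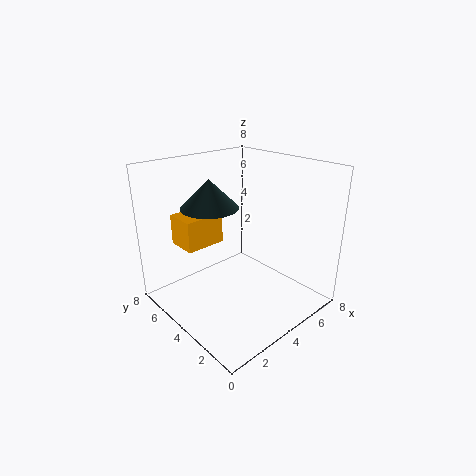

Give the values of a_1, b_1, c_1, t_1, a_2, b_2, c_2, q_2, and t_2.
a_1 = 2.5; b_1 = 4.5; c_1 = 6; t_1 = 1.5; a_2 = 0.5; b_2 = 3.5; c_2 = 4.5; q_2 = 1.5; t_2 = 1.5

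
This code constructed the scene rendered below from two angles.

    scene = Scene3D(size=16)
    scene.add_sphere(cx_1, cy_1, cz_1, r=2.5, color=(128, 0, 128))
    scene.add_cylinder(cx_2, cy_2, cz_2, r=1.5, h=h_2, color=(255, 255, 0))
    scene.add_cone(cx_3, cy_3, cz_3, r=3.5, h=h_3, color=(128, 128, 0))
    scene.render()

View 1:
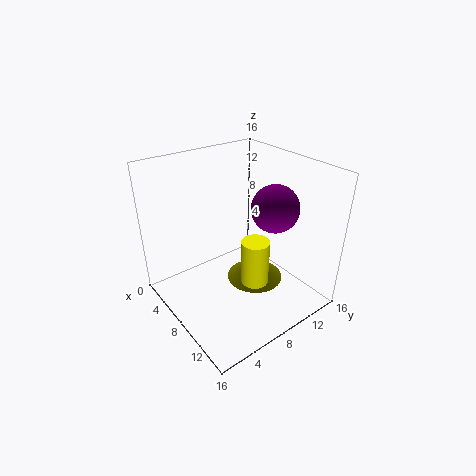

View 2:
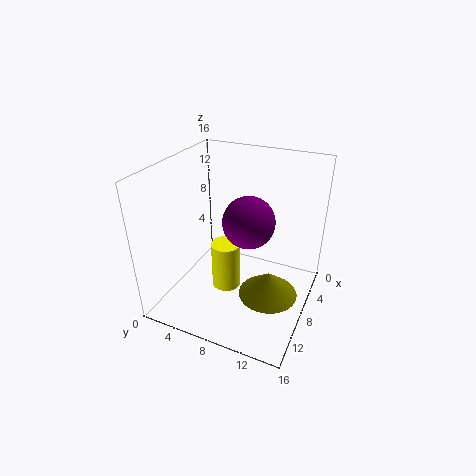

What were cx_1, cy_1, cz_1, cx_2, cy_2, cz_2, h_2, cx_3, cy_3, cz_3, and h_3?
cx_1 = 11; cy_1 = 10.5; cz_1 = 12; cx_2 = 11; cy_2 = 8; cz_2 = 4; h_2 = 5; cx_3 = 7; cy_3 = 11.5; cz_3 = 0.5; h_3 = 3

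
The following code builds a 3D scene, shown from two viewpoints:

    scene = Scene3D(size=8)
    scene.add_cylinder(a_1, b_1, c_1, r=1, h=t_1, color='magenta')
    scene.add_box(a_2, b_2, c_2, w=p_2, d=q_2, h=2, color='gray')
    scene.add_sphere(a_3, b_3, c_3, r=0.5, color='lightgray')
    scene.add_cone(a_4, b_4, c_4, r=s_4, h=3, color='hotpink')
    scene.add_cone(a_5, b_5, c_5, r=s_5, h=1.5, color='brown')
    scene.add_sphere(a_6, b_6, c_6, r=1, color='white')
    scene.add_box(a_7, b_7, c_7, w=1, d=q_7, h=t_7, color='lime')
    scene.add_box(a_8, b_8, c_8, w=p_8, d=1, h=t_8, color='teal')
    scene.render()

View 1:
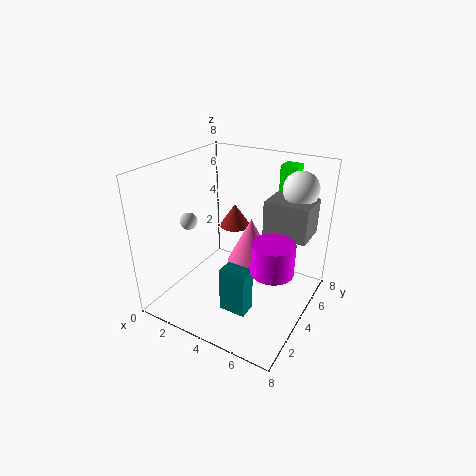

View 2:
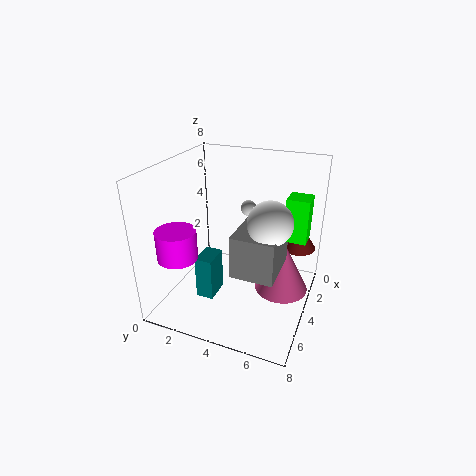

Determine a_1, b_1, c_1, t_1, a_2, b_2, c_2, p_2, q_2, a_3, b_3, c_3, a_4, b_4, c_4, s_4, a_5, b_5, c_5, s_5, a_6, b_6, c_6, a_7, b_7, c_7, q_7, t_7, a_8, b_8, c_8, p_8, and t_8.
a_1 = 7, b_1 = 2, c_1 = 4, t_1 = 1.5, a_2 = 5, b_2 = 5, c_2 = 4, p_2 = 2.5, q_2 = 2, a_3 = 1, b_3 = 3.5, c_3 = 4.5, a_4 = 3.5, b_4 = 6.5, c_4 = 1, s_4 = 1.5, a_5 = 2, b_5 = 7, c_5 = 3, s_5 = 1, a_6 = 6.5, b_6 = 6.5, c_6 = 6.5, a_7 = 5, b_7 = 7, c_7 = 5.5, q_7 = 1, t_7 = 2, a_8 = 4, b_8 = 2, c_8 = 0.5, p_8 = 1.5, t_8 = 2.5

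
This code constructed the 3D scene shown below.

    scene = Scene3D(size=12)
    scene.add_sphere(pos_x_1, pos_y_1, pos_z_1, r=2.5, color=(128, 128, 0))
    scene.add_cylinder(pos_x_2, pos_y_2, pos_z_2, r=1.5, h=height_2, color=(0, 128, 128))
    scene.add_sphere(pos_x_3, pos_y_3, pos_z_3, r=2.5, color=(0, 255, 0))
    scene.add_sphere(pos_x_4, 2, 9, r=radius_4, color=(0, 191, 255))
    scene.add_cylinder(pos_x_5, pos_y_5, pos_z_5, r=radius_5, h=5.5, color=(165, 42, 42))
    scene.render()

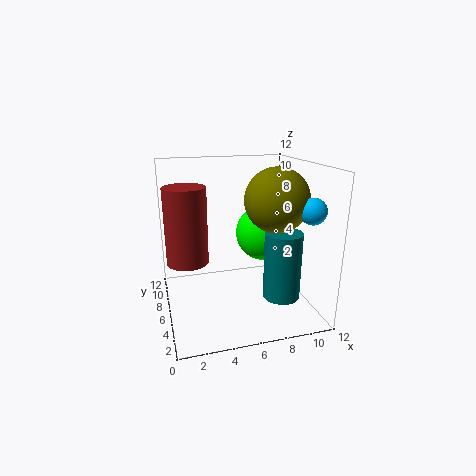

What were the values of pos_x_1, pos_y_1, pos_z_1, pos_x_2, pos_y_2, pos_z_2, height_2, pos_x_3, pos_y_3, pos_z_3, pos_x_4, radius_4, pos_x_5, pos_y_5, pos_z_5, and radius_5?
pos_x_1 = 8.5
pos_y_1 = 4
pos_z_1 = 9.5
pos_x_2 = 9
pos_y_2 = 3.5
pos_z_2 = 1.5
height_2 = 5.5
pos_x_3 = 9
pos_y_3 = 8
pos_z_3 = 5.5
pos_x_4 = 10.5
radius_4 = 1
pos_x_5 = 1.5
pos_y_5 = 3.5
pos_z_5 = 5.5
radius_5 = 1.5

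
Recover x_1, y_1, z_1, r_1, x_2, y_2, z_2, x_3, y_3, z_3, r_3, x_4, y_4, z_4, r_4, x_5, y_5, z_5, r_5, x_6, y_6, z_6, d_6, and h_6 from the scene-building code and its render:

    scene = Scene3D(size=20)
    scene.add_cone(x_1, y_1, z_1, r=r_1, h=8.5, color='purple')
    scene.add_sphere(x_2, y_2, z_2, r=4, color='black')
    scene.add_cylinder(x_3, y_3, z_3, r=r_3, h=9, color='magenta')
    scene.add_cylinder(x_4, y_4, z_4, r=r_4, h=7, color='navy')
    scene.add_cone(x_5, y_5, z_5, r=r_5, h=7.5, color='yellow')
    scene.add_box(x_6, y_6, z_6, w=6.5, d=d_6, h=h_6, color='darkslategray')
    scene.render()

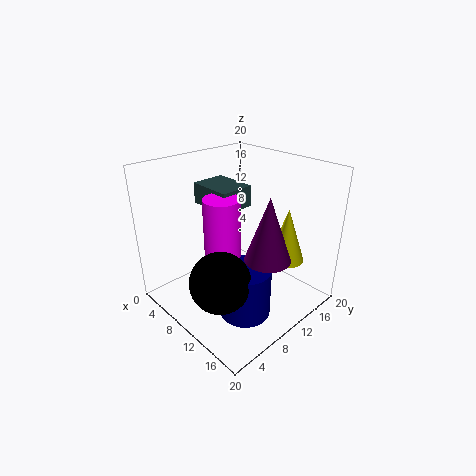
x_1 = 15.5; y_1 = 10; z_1 = 9; r_1 = 3; x_2 = 12.5; y_2 = 4.5; z_2 = 6.5; x_3 = 9; y_3 = 8; z_3 = 7; r_3 = 2.5; x_4 = 13.5; y_4 = 8; z_4 = 0.5; r_4 = 3.5; x_5 = 15; y_5 = 14.5; z_5 = 7; r_5 = 2.5; x_6 = 2.5; y_6 = 8.5; z_6 = 13.5; d_6 = 5; h_6 = 3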